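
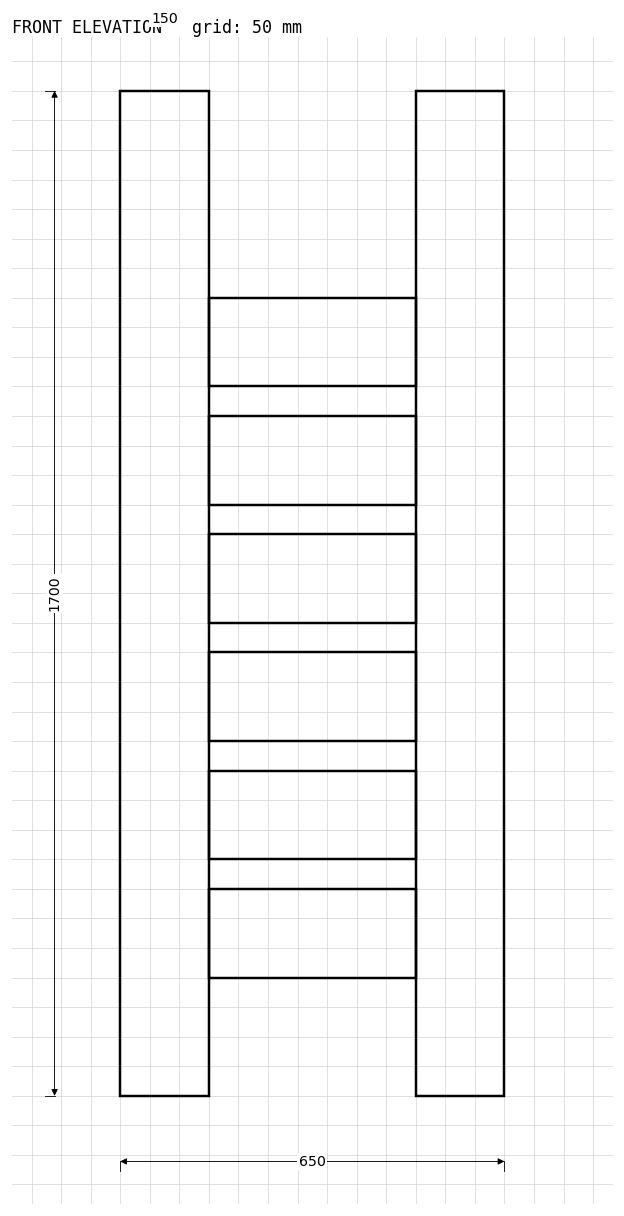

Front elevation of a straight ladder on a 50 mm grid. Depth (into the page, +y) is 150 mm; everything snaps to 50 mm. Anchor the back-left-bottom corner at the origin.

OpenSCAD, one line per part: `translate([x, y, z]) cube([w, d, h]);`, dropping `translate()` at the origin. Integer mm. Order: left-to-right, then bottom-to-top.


cube([150, 150, 1700]);
translate([150, 0, 200]) cube([350, 150, 150]);
translate([150, 0, 400]) cube([350, 150, 150]);
translate([150, 0, 600]) cube([350, 150, 150]);
translate([150, 0, 800]) cube([350, 150, 150]);
translate([150, 0, 1000]) cube([350, 150, 150]);
translate([150, 0, 1200]) cube([350, 150, 150]);
translate([500, 0, 0]) cube([150, 150, 1700]);


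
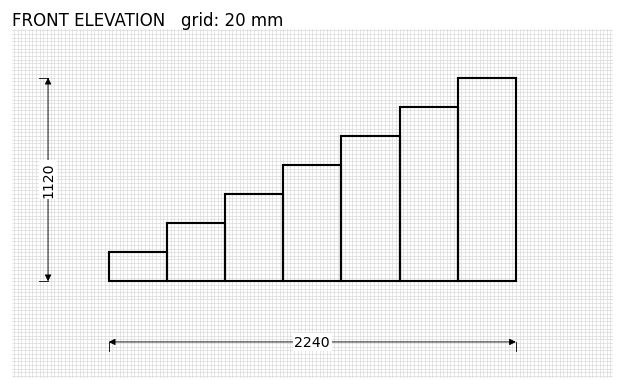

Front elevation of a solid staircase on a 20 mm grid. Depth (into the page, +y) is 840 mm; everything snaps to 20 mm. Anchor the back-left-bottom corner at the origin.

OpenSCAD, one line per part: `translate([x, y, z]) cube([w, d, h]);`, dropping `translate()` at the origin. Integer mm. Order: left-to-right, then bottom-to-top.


cube([320, 840, 160]);
translate([320, 0, 0]) cube([320, 840, 320]);
translate([640, 0, 0]) cube([320, 840, 480]);
translate([960, 0, 0]) cube([320, 840, 640]);
translate([1280, 0, 0]) cube([320, 840, 800]);
translate([1600, 0, 0]) cube([320, 840, 960]);
translate([1920, 0, 0]) cube([320, 840, 1120]);


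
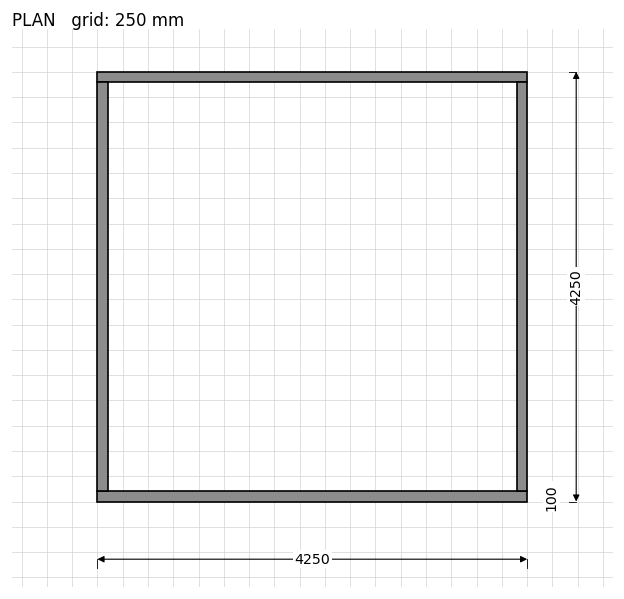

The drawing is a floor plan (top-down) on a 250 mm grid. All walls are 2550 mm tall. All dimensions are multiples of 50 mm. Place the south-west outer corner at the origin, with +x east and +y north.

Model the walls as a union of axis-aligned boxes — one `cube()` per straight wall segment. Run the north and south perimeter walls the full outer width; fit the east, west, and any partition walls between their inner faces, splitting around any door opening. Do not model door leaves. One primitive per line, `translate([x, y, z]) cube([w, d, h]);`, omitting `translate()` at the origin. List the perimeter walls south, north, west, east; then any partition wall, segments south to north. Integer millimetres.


cube([4250, 100, 2550]);
translate([0, 4150, 0]) cube([4250, 100, 2550]);
translate([0, 100, 0]) cube([100, 4050, 2550]);
translate([4150, 100, 0]) cube([100, 4050, 2550]);


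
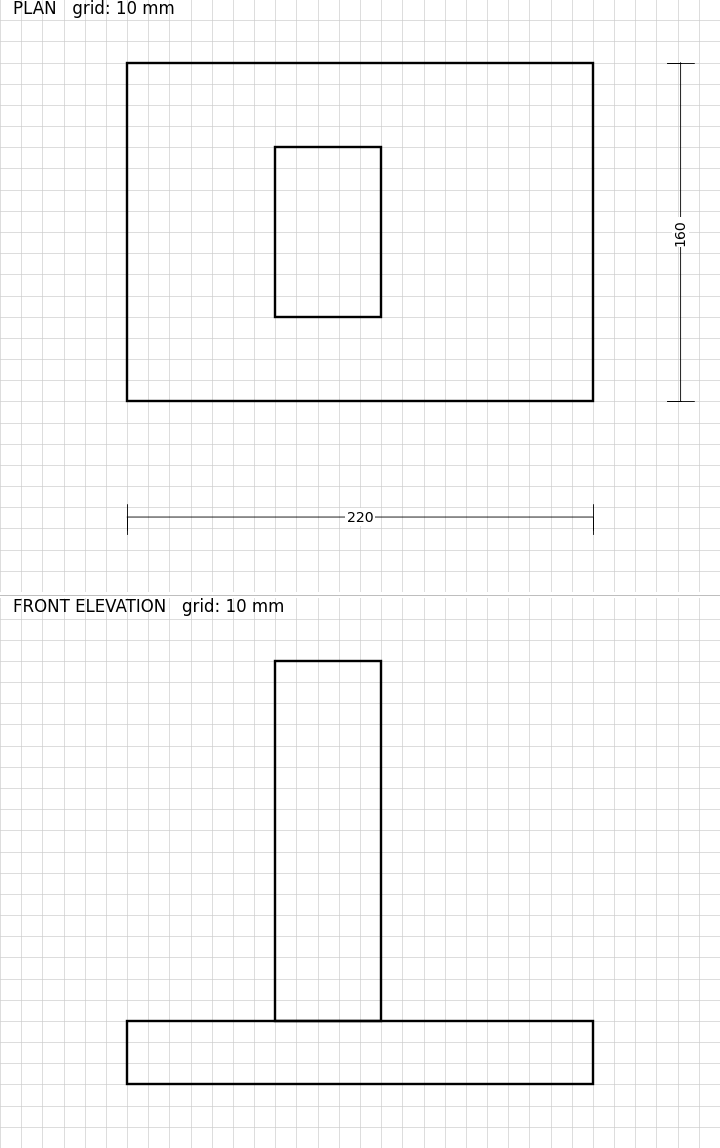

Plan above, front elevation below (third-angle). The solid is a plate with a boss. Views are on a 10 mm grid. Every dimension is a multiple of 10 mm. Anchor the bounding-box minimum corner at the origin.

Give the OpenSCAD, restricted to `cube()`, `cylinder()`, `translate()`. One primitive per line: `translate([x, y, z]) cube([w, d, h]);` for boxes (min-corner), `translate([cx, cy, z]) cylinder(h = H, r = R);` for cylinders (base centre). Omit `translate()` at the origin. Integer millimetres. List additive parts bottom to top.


cube([220, 160, 30]);
translate([70, 40, 30]) cube([50, 80, 170]);


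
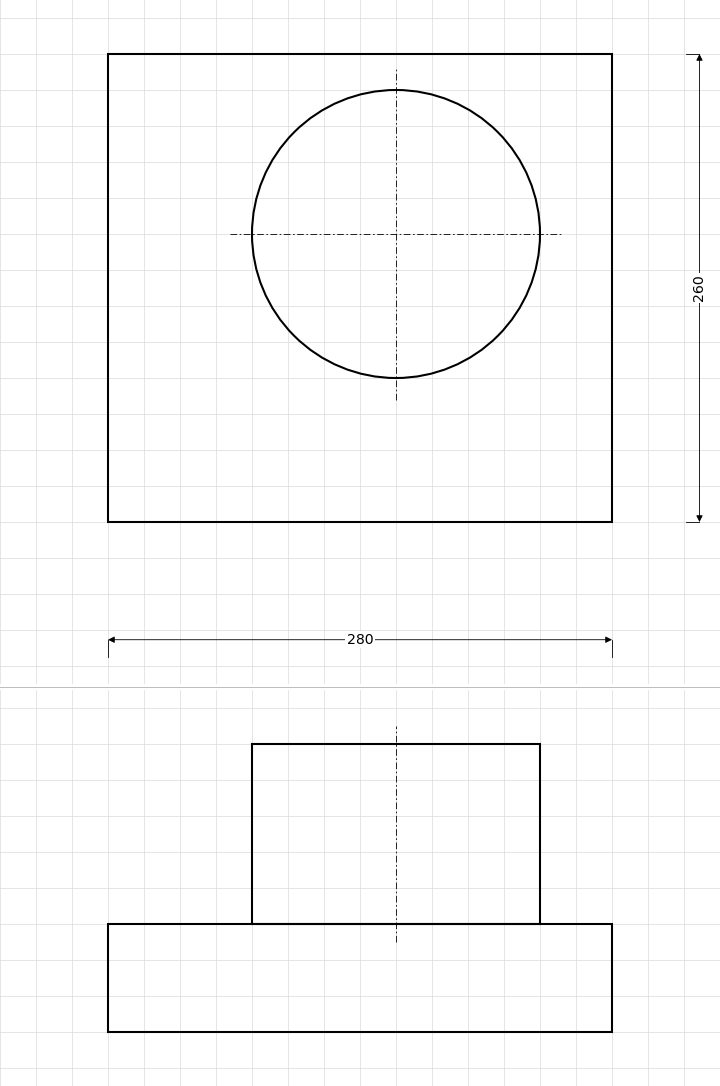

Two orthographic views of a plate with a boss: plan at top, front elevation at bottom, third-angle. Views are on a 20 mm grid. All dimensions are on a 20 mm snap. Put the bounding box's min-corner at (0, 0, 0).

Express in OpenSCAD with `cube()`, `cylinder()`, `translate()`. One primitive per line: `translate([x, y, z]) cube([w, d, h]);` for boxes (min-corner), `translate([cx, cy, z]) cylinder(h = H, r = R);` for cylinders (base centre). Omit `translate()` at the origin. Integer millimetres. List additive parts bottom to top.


cube([280, 260, 60]);
translate([160, 160, 60]) cylinder(h = 100, r = 80);


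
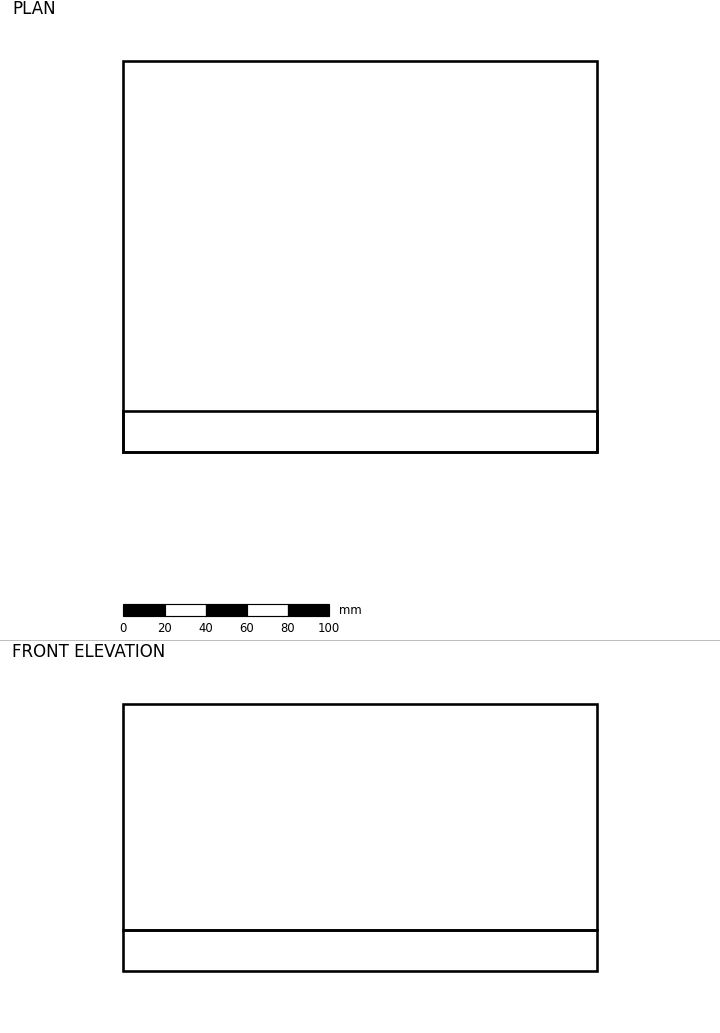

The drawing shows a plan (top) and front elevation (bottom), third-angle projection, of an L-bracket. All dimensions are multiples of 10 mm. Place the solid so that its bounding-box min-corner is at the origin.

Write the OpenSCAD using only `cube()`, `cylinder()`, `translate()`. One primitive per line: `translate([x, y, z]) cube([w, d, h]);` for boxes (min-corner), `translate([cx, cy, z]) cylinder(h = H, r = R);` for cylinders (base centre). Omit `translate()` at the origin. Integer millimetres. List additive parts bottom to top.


cube([230, 190, 20]);
translate([0, 0, 20]) cube([230, 20, 110]);


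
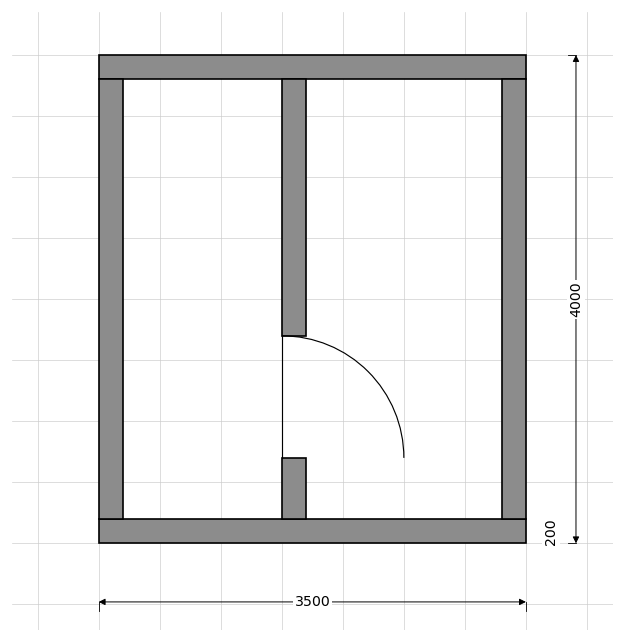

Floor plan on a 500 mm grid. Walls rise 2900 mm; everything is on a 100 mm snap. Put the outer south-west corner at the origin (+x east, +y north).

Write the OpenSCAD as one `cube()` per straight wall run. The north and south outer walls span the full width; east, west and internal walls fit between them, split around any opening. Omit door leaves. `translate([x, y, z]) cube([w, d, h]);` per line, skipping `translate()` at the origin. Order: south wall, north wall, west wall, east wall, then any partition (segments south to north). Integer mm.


cube([3500, 200, 2900]);
translate([0, 3800, 0]) cube([3500, 200, 2900]);
translate([0, 200, 0]) cube([200, 3600, 2900]);
translate([3300, 200, 0]) cube([200, 3600, 2900]);
translate([1500, 200, 0]) cube([200, 500, 2900]);
translate([1500, 1700, 0]) cube([200, 2100, 2900]);


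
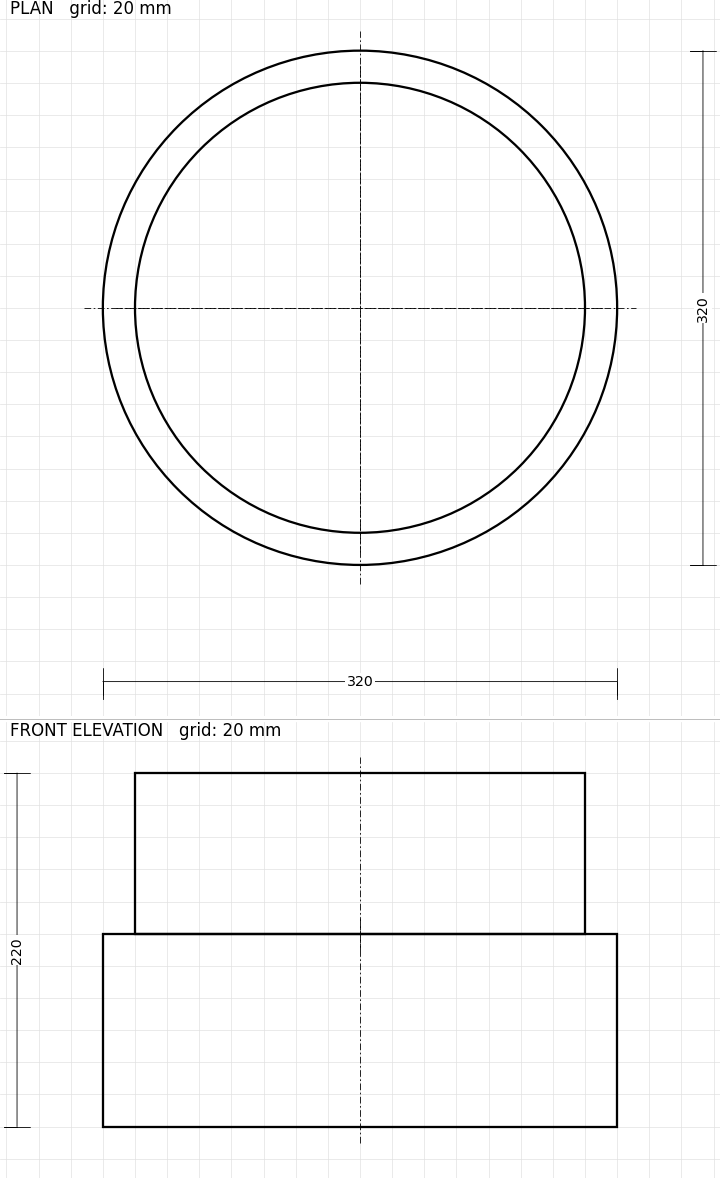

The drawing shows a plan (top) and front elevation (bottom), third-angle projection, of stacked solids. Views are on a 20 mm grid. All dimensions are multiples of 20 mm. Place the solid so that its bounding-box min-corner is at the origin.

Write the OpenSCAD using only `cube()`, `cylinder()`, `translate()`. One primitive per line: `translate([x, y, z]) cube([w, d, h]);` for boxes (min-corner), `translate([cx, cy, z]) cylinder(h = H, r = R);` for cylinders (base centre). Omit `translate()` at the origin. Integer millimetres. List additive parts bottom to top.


translate([160, 160, 0]) cylinder(h = 120, r = 160);
translate([160, 160, 120]) cylinder(h = 100, r = 140);


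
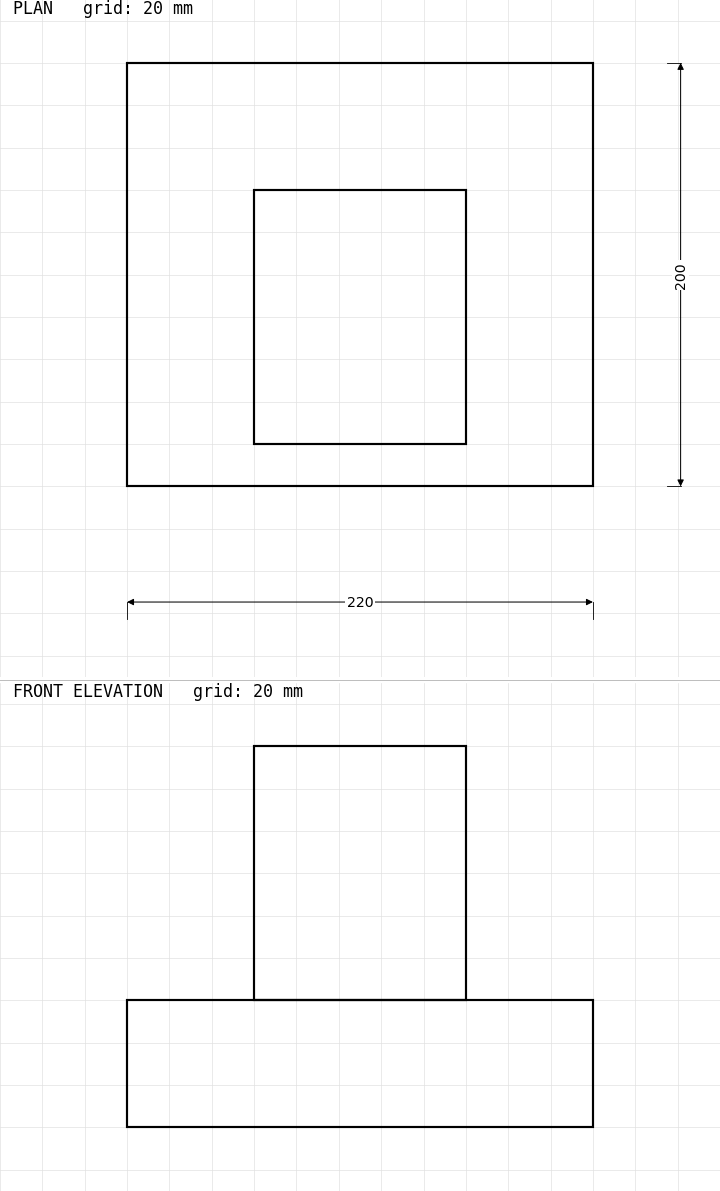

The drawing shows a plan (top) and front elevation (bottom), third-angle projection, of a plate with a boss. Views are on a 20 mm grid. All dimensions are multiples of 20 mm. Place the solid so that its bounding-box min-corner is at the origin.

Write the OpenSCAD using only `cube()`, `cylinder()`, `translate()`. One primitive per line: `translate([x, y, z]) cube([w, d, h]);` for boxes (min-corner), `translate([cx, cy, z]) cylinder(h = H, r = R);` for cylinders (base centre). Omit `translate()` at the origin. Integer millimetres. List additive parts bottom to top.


cube([220, 200, 60]);
translate([60, 20, 60]) cube([100, 120, 120]);


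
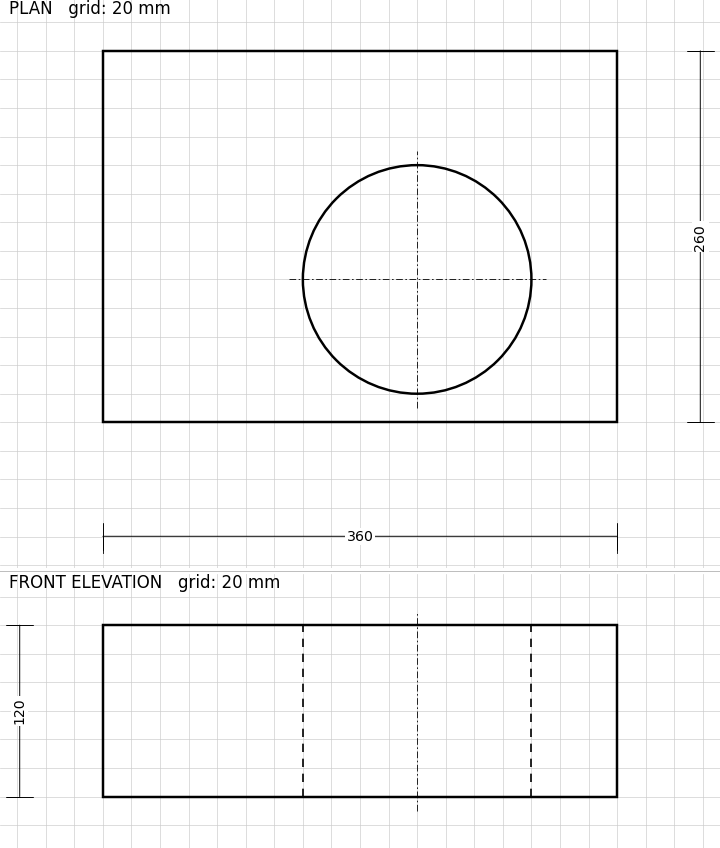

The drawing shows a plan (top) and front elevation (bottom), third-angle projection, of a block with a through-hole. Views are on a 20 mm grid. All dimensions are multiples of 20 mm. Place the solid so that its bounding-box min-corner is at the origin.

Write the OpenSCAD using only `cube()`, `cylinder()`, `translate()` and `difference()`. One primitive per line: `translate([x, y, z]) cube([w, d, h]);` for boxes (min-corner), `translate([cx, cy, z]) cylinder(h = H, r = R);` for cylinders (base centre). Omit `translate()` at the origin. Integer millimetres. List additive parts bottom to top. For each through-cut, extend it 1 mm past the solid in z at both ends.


difference() {
  cube([360, 260, 120]);
  translate([220, 100, -1]) cylinder(h = 122, r = 80);
}


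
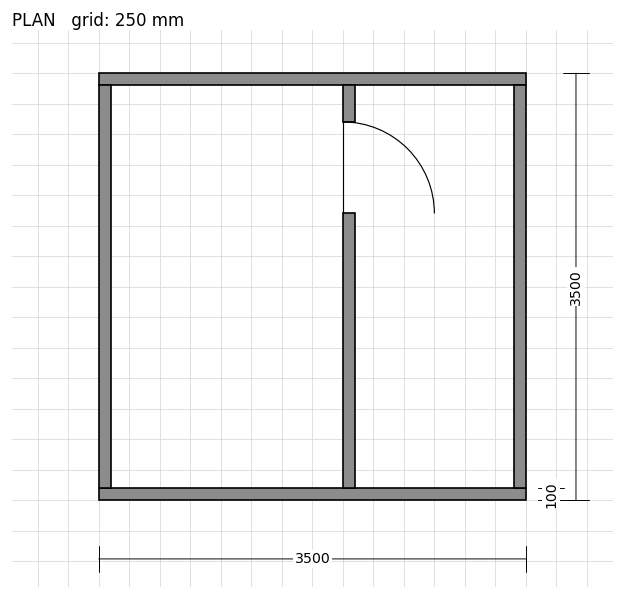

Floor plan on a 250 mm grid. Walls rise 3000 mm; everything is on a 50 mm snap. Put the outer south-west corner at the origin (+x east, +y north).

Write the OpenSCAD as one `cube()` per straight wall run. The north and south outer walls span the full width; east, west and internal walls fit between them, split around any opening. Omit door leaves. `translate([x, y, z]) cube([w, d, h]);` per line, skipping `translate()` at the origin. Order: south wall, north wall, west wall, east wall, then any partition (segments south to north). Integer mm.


cube([3500, 100, 3000]);
translate([0, 3400, 0]) cube([3500, 100, 3000]);
translate([0, 100, 0]) cube([100, 3300, 3000]);
translate([3400, 100, 0]) cube([100, 3300, 3000]);
translate([2000, 100, 0]) cube([100, 2250, 3000]);
translate([2000, 3100, 0]) cube([100, 300, 3000]);


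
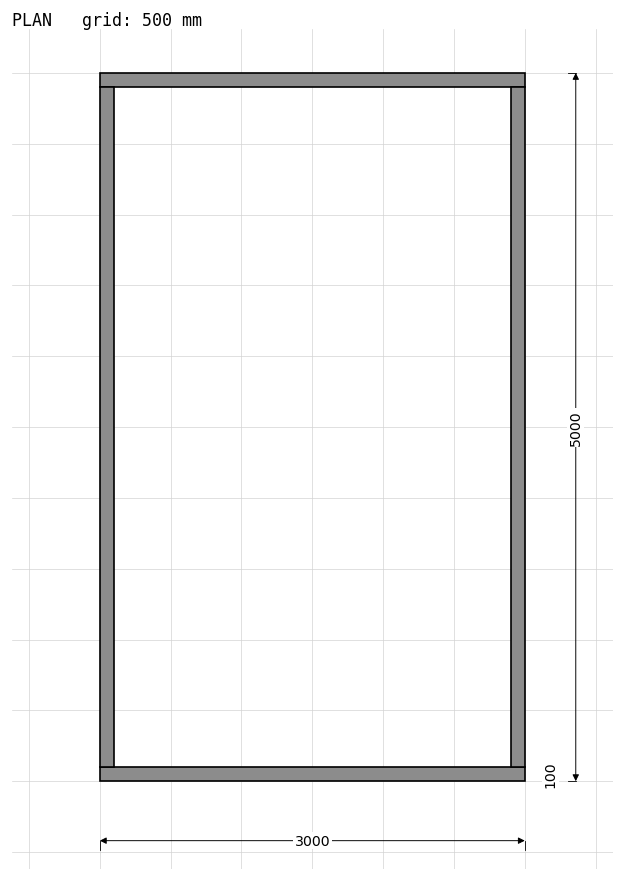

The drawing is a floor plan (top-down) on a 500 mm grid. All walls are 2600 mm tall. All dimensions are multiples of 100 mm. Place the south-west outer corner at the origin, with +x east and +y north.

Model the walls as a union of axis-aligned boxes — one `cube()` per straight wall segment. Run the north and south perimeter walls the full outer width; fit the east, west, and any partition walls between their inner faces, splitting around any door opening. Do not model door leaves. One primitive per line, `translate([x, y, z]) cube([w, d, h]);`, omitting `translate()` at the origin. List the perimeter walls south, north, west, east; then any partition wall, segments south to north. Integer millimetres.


cube([3000, 100, 2600]);
translate([0, 4900, 0]) cube([3000, 100, 2600]);
translate([0, 100, 0]) cube([100, 4800, 2600]);
translate([2900, 100, 0]) cube([100, 4800, 2600]);


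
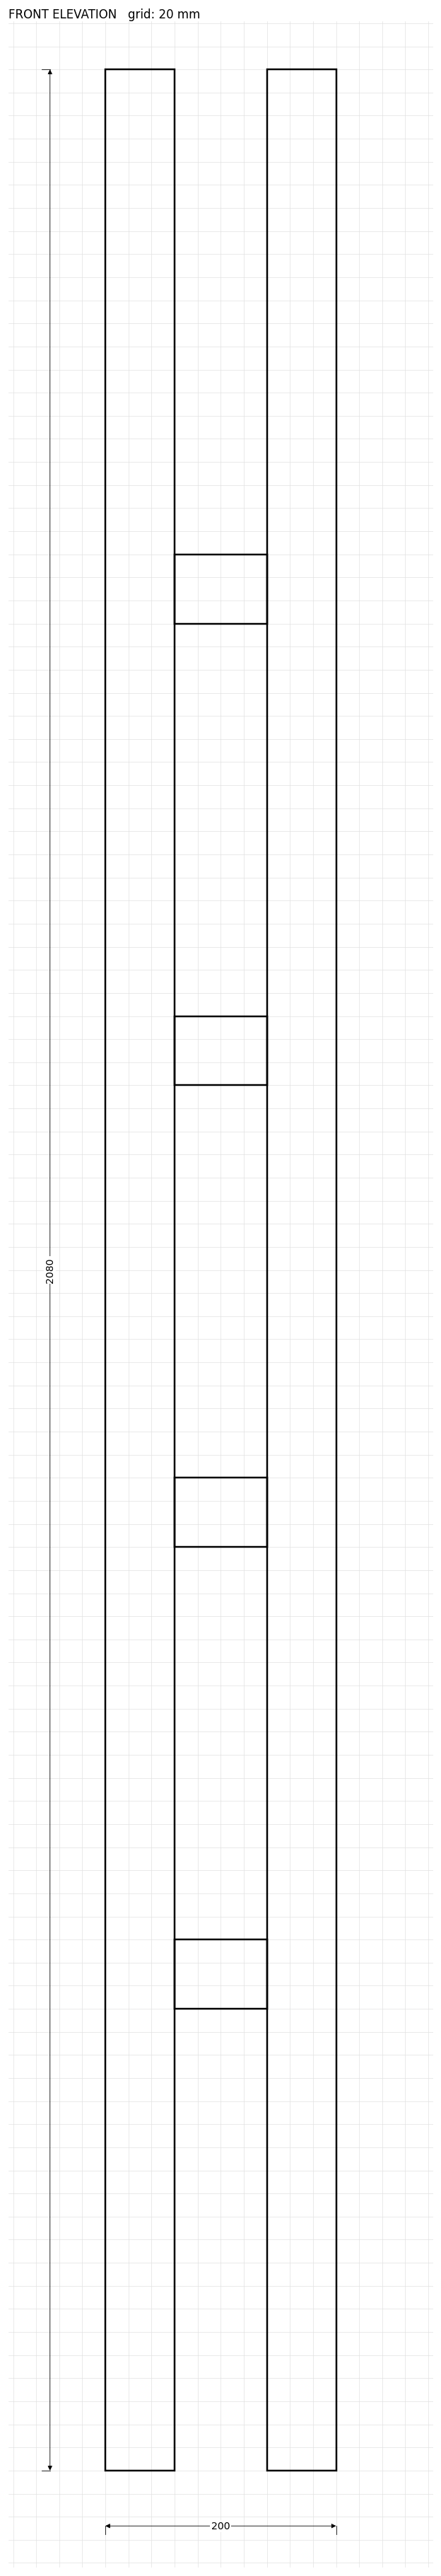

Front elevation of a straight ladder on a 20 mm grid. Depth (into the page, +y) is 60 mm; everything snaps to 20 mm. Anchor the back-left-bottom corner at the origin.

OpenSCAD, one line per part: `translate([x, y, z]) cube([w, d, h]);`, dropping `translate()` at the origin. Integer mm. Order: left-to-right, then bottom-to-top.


cube([60, 60, 2080]);
translate([60, 0, 400]) cube([80, 60, 60]);
translate([60, 0, 800]) cube([80, 60, 60]);
translate([60, 0, 1200]) cube([80, 60, 60]);
translate([60, 0, 1600]) cube([80, 60, 60]);
translate([140, 0, 0]) cube([60, 60, 2080]);


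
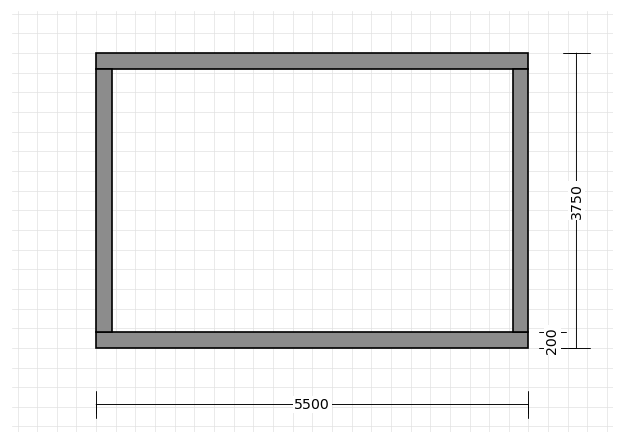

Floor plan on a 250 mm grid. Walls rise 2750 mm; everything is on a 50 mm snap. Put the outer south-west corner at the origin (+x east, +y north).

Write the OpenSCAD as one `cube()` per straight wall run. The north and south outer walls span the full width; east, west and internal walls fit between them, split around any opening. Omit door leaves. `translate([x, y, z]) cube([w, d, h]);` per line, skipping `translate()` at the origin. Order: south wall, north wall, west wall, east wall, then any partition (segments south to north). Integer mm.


cube([5500, 200, 2750]);
translate([0, 3550, 0]) cube([5500, 200, 2750]);
translate([0, 200, 0]) cube([200, 3350, 2750]);
translate([5300, 200, 0]) cube([200, 3350, 2750]);


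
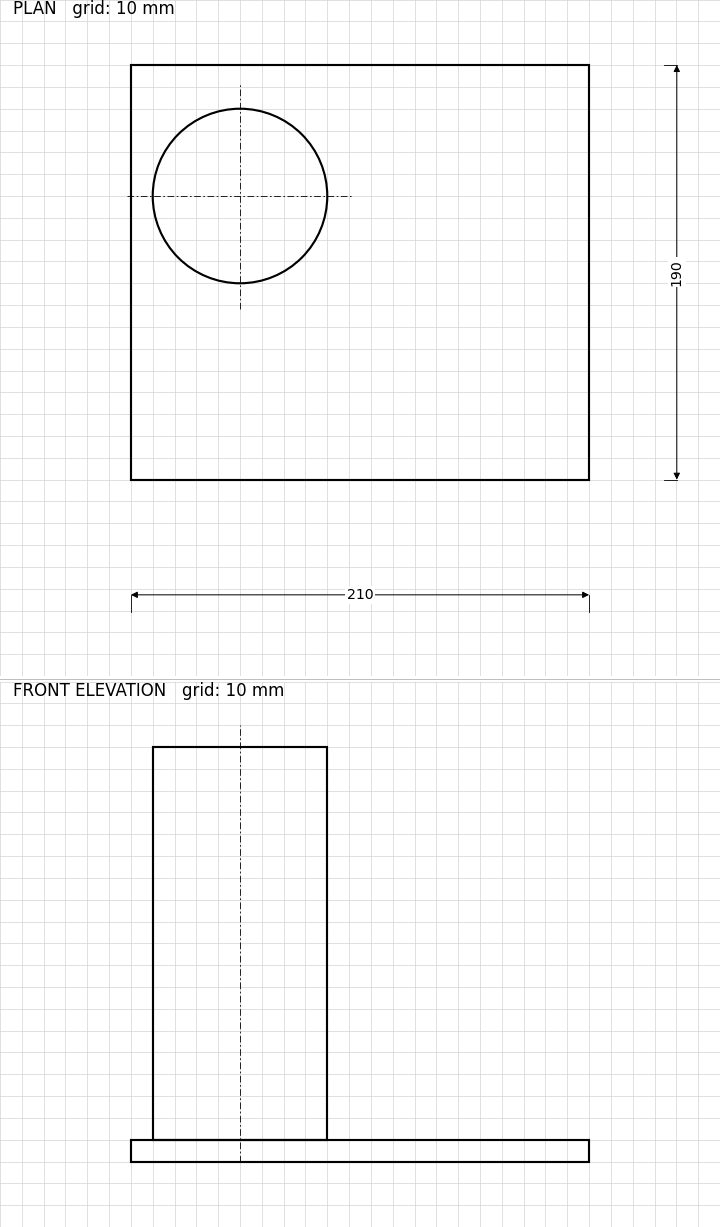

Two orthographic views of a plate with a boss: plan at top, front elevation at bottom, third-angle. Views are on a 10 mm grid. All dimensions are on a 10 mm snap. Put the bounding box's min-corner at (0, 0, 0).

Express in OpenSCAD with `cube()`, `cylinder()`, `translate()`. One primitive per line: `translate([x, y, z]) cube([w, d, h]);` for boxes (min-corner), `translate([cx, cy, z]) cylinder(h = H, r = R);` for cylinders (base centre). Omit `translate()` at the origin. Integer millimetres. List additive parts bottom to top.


cube([210, 190, 10]);
translate([50, 130, 10]) cylinder(h = 180, r = 40);


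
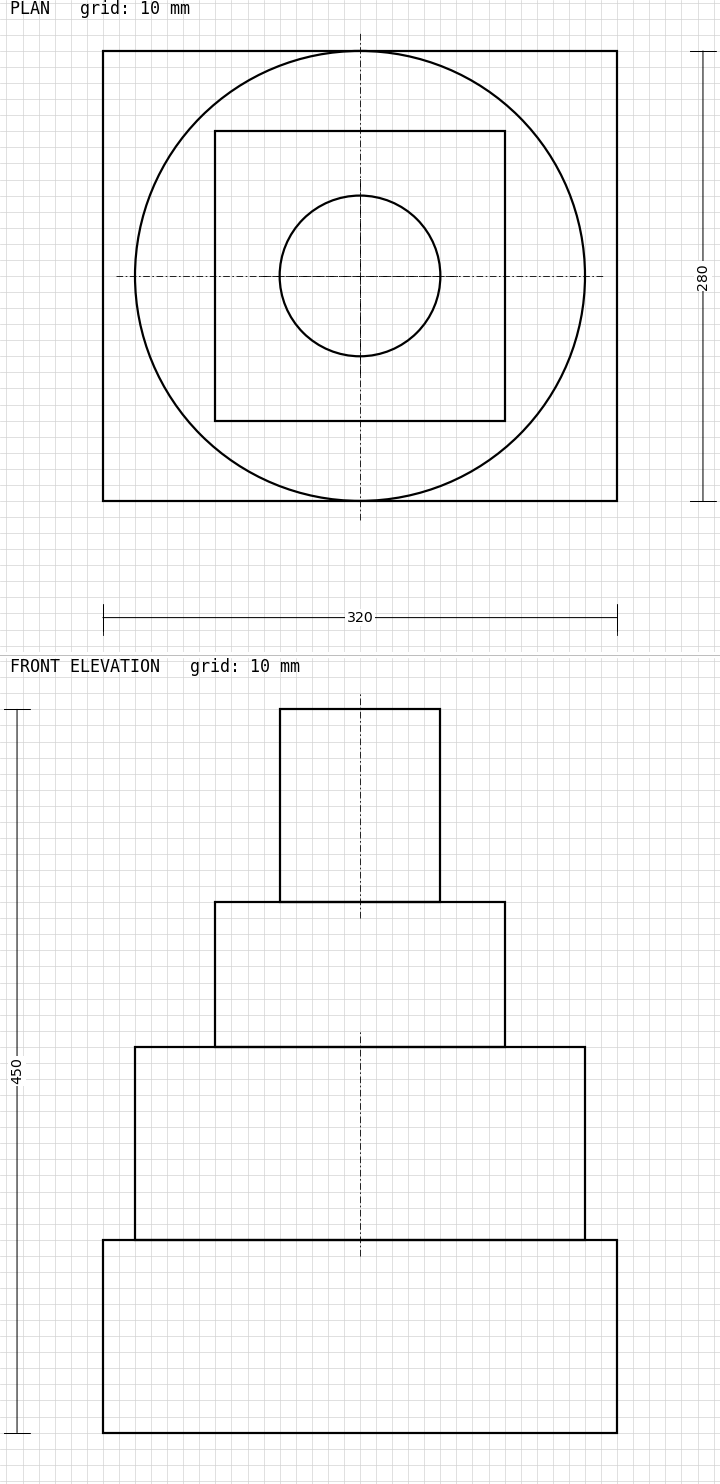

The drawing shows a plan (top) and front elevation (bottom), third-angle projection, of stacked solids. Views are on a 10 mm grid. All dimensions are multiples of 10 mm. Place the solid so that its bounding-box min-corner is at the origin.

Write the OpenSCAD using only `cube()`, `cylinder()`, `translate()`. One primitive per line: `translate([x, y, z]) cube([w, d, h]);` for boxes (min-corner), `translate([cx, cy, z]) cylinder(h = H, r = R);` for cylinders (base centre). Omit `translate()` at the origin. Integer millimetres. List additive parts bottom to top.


cube([320, 280, 120]);
translate([160, 140, 120]) cylinder(h = 120, r = 140);
translate([70, 50, 240]) cube([180, 180, 90]);
translate([160, 140, 330]) cylinder(h = 120, r = 50);


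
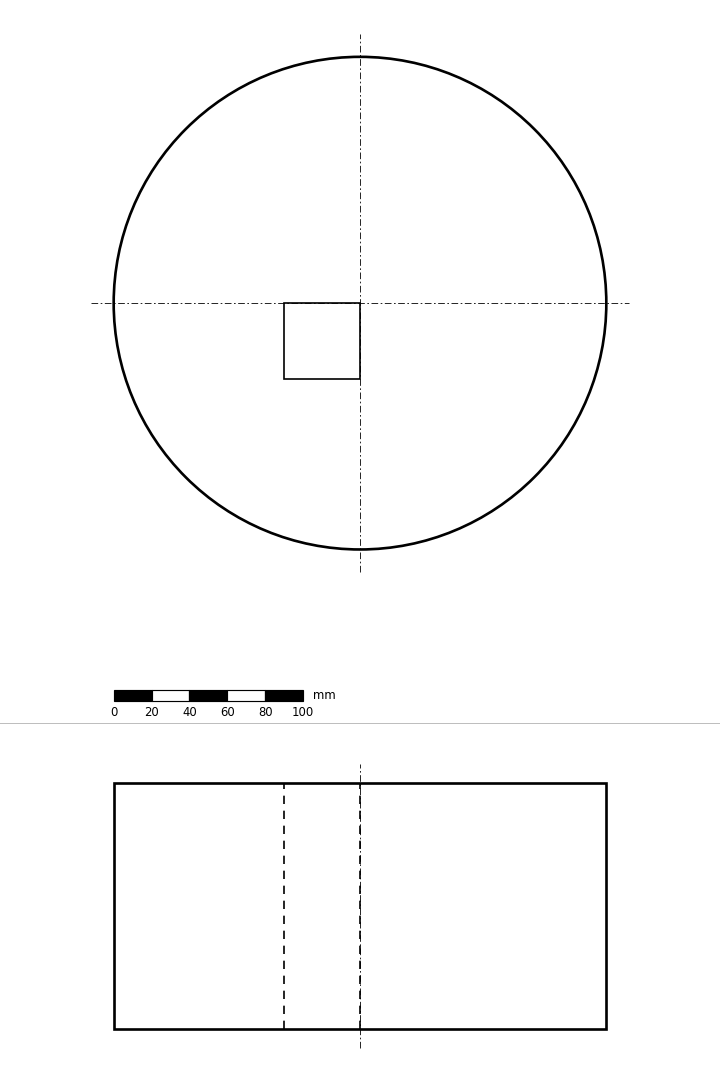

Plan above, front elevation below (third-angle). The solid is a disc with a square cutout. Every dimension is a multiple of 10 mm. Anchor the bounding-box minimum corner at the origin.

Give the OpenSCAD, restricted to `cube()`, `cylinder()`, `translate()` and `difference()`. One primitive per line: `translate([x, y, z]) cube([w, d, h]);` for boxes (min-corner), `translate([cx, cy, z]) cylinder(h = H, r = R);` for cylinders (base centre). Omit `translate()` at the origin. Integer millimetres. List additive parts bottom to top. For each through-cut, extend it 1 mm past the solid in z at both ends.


difference() {
  translate([130, 130, 0]) cylinder(h = 130, r = 130);
  translate([90, 90, -1]) cube([40, 40, 132]);
}


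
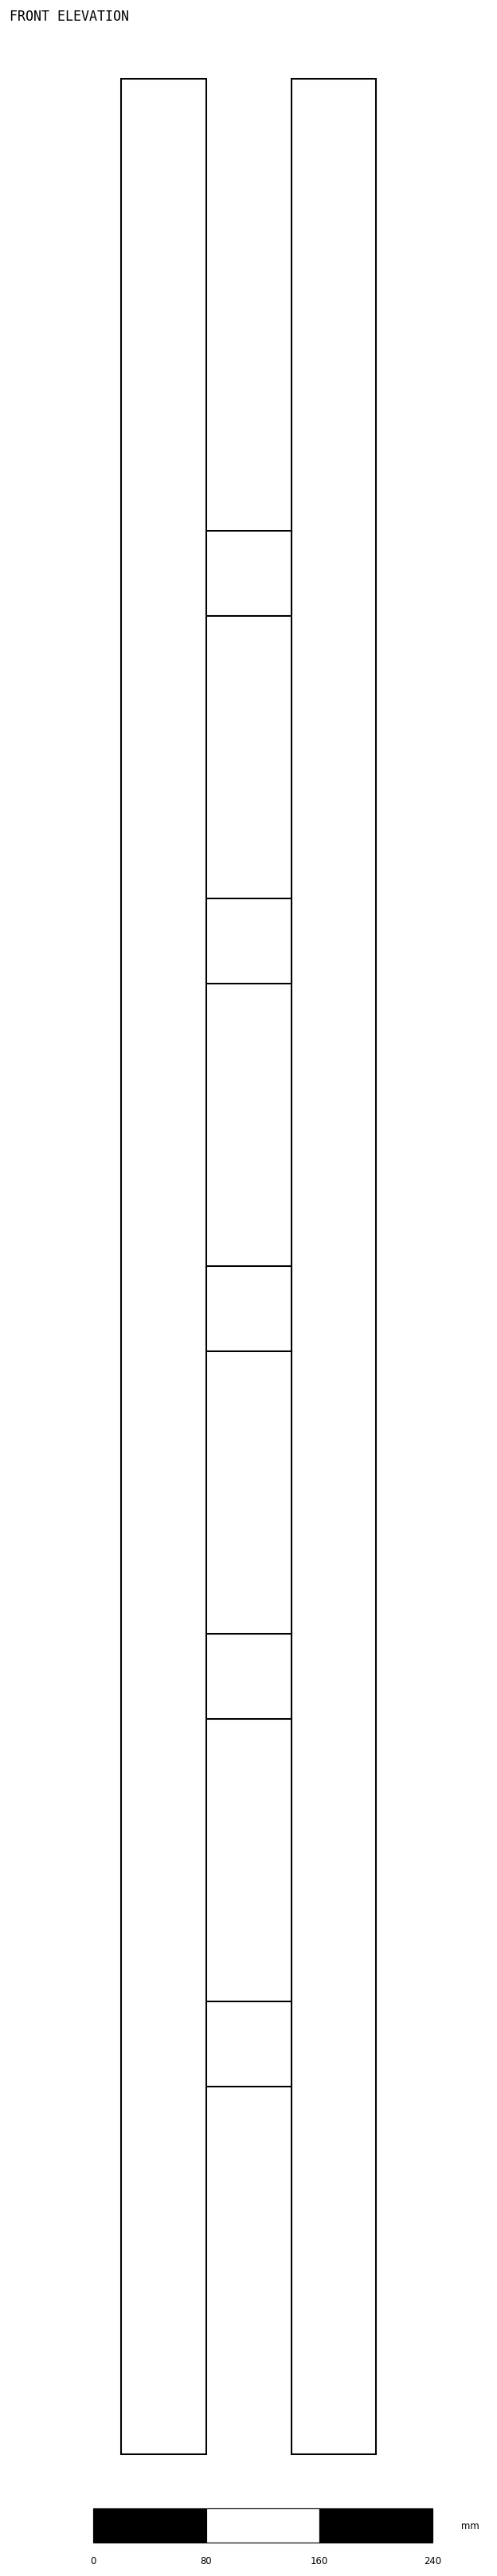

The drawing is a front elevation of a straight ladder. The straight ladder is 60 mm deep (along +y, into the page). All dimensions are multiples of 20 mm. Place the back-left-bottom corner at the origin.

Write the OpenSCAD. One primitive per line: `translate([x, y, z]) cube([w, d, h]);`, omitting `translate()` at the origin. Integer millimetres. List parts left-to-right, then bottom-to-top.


cube([60, 60, 1680]);
translate([60, 0, 260]) cube([60, 60, 60]);
translate([60, 0, 520]) cube([60, 60, 60]);
translate([60, 0, 780]) cube([60, 60, 60]);
translate([60, 0, 1040]) cube([60, 60, 60]);
translate([60, 0, 1300]) cube([60, 60, 60]);
translate([120, 0, 0]) cube([60, 60, 1680]);


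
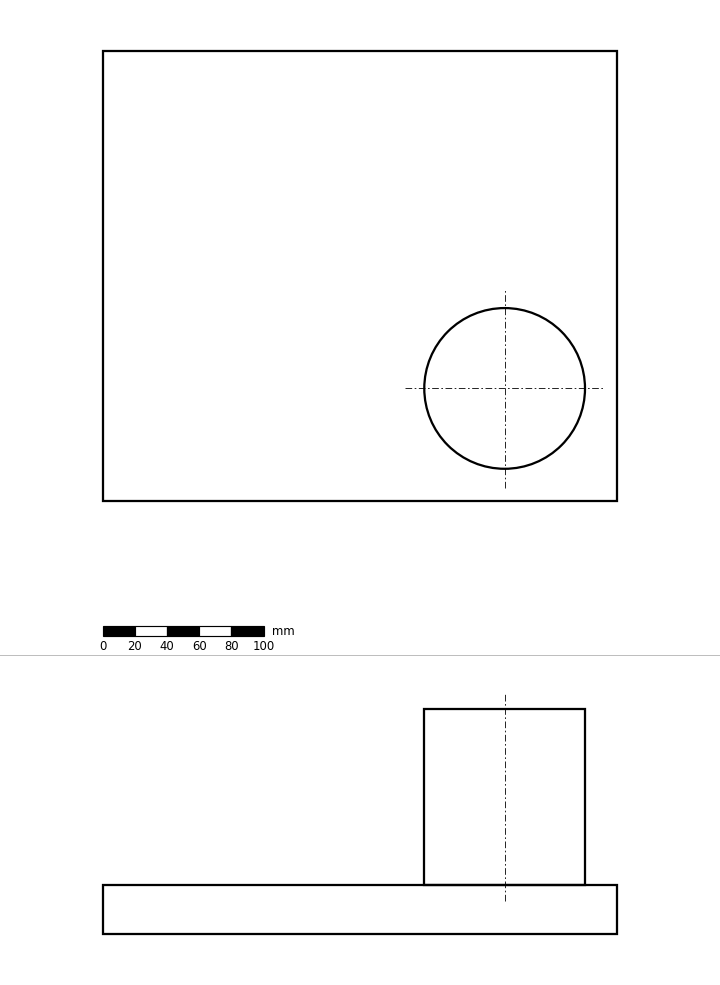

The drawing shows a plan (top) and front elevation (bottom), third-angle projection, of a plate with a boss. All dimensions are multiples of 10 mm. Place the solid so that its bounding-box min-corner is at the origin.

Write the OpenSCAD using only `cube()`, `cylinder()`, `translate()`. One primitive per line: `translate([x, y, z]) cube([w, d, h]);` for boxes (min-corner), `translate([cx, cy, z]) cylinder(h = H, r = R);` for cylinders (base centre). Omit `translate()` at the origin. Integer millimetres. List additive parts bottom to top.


cube([320, 280, 30]);
translate([250, 70, 30]) cylinder(h = 110, r = 50);


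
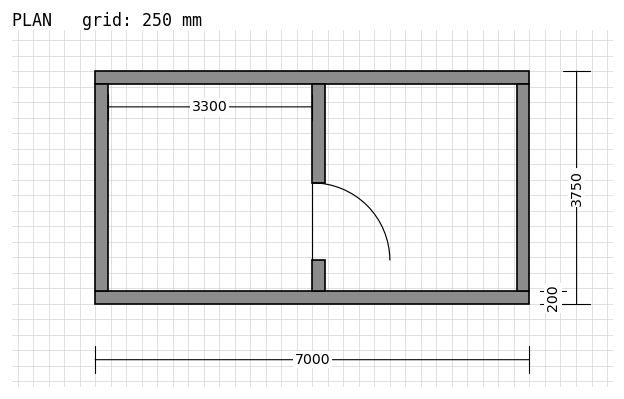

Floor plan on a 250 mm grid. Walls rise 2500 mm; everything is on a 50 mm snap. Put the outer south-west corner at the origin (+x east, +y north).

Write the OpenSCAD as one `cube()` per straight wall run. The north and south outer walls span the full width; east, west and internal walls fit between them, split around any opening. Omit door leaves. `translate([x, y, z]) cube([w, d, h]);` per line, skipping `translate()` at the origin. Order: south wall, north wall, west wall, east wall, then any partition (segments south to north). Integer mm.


cube([7000, 200, 2500]);
translate([0, 3550, 0]) cube([7000, 200, 2500]);
translate([0, 200, 0]) cube([200, 3350, 2500]);
translate([6800, 200, 0]) cube([200, 3350, 2500]);
translate([3500, 200, 0]) cube([200, 500, 2500]);
translate([3500, 1950, 0]) cube([200, 1600, 2500]);


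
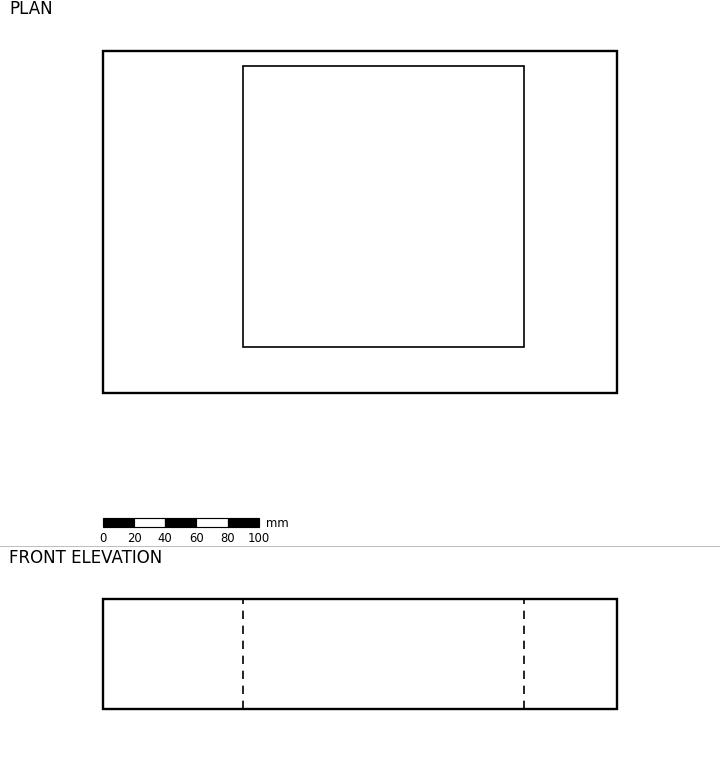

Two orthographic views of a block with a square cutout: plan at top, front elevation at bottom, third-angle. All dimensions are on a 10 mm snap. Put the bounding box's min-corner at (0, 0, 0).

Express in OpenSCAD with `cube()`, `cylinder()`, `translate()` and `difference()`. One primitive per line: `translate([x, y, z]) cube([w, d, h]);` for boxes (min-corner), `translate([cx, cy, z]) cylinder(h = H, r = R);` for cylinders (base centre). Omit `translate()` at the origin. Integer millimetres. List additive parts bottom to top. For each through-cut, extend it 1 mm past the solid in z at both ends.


difference() {
  cube([330, 220, 70]);
  translate([90, 30, -1]) cube([180, 180, 72]);
}


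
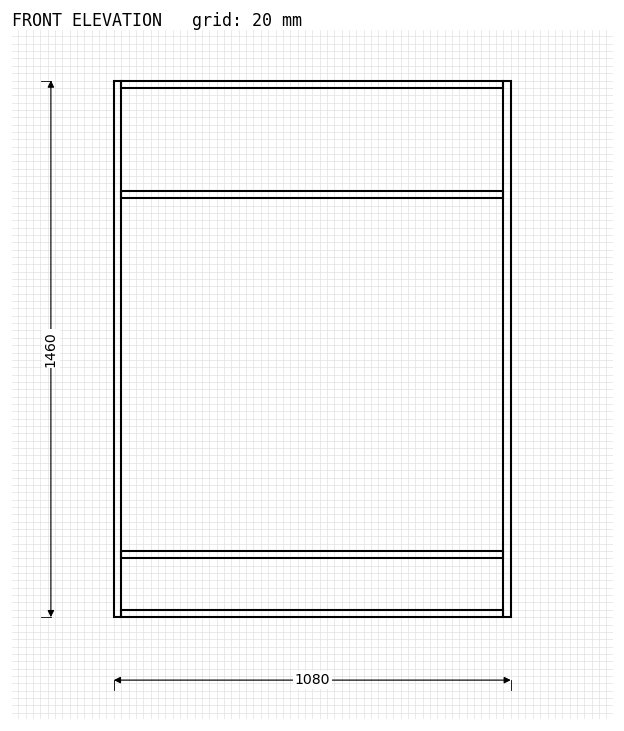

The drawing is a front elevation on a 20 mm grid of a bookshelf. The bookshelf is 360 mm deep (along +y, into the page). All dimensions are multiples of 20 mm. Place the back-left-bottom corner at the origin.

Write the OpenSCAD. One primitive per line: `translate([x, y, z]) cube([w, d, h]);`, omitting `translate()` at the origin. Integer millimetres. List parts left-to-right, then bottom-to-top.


cube([20, 360, 1460]);
translate([20, 0, 0]) cube([1040, 360, 20]);
translate([20, 0, 160]) cube([1040, 360, 20]);
translate([20, 0, 1140]) cube([1040, 360, 20]);
translate([20, 0, 1440]) cube([1040, 360, 20]);
translate([1060, 0, 0]) cube([20, 360, 1460]);


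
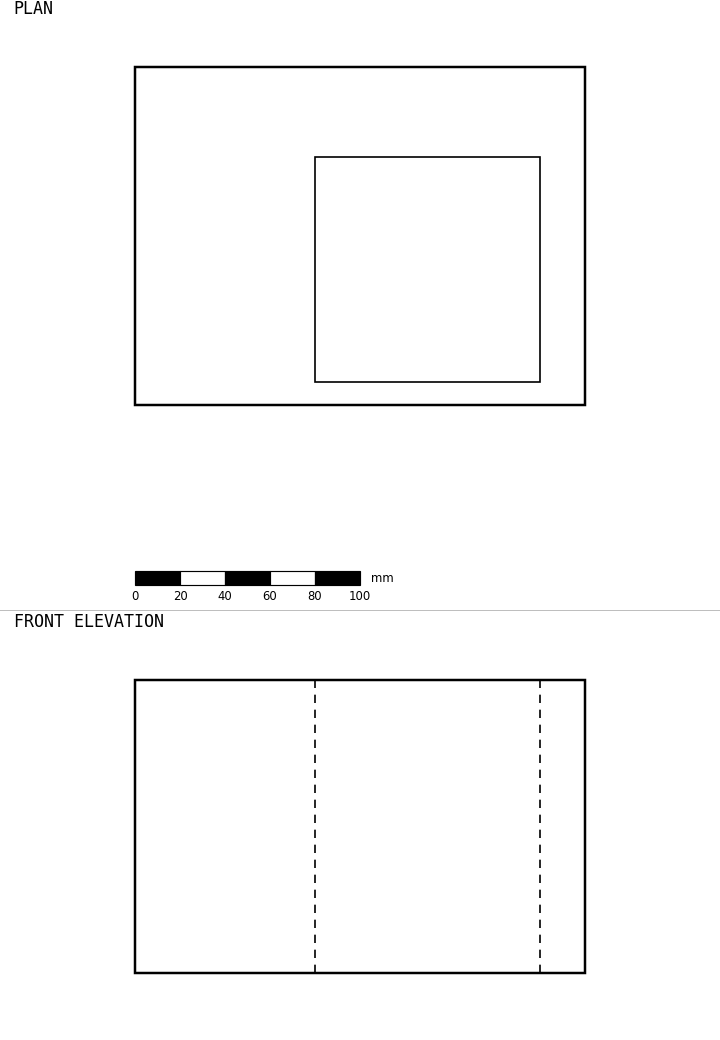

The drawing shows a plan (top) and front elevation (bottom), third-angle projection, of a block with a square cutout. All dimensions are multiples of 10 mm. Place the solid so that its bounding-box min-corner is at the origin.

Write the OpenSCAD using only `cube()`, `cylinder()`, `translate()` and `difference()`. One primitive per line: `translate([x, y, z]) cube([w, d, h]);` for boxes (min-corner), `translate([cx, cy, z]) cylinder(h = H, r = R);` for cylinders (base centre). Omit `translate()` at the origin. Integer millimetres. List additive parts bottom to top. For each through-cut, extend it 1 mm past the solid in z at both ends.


difference() {
  cube([200, 150, 130]);
  translate([80, 10, -1]) cube([100, 100, 132]);
}


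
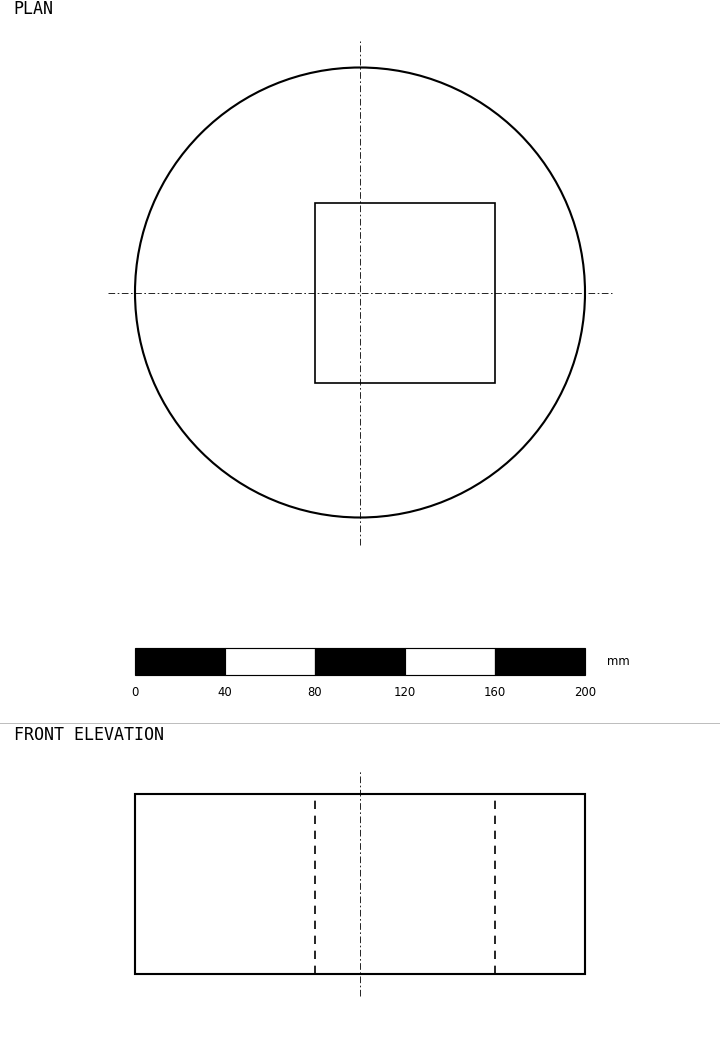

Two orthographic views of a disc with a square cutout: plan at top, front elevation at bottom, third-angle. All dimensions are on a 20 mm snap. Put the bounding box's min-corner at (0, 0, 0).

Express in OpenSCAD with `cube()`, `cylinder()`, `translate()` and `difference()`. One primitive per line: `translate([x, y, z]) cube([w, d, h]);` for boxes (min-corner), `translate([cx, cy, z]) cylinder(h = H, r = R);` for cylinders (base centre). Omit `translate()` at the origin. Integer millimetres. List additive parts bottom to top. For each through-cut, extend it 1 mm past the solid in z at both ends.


difference() {
  translate([100, 100, 0]) cylinder(h = 80, r = 100);
  translate([80, 60, -1]) cube([80, 80, 82]);
}


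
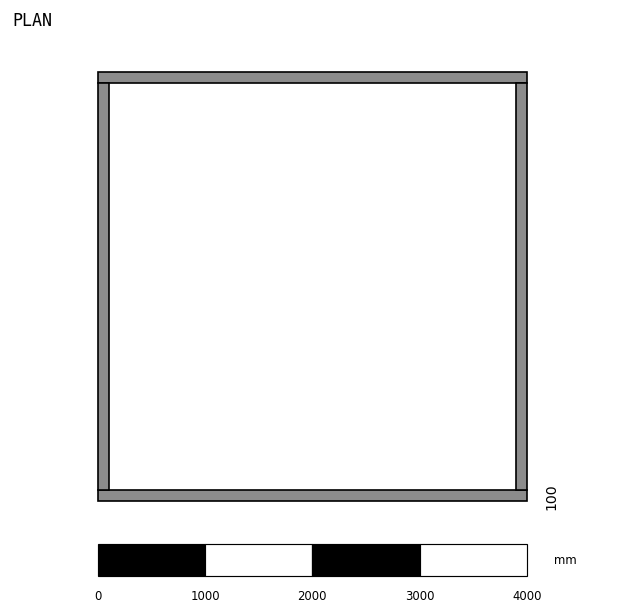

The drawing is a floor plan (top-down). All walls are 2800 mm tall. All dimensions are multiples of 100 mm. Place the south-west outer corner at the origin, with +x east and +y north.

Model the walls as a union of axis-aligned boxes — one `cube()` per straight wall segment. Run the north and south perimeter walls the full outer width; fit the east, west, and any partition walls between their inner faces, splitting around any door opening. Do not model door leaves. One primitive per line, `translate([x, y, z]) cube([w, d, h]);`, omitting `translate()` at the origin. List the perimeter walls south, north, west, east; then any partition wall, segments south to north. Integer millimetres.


cube([4000, 100, 2800]);
translate([0, 3900, 0]) cube([4000, 100, 2800]);
translate([0, 100, 0]) cube([100, 3800, 2800]);
translate([3900, 100, 0]) cube([100, 3800, 2800]);


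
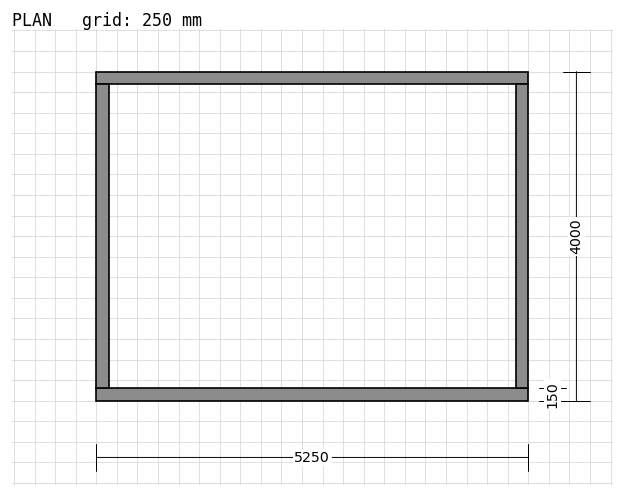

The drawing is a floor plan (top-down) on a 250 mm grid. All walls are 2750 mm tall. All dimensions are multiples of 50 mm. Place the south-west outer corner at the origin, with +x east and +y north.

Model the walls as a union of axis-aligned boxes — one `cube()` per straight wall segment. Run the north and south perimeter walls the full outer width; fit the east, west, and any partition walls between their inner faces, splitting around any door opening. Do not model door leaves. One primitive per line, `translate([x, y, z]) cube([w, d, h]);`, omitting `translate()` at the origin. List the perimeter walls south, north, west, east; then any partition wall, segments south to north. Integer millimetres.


cube([5250, 150, 2750]);
translate([0, 3850, 0]) cube([5250, 150, 2750]);
translate([0, 150, 0]) cube([150, 3700, 2750]);
translate([5100, 150, 0]) cube([150, 3700, 2750]);


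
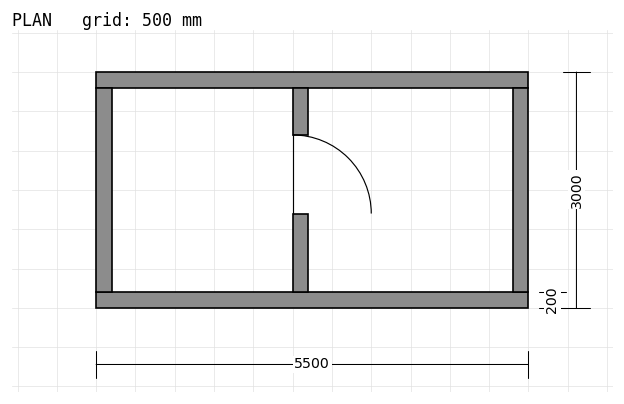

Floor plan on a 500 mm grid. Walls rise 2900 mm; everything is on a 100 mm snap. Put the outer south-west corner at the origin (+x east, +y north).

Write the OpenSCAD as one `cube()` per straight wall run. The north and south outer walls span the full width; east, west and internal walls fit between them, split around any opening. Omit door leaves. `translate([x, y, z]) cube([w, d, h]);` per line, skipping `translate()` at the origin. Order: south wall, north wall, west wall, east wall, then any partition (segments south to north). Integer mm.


cube([5500, 200, 2900]);
translate([0, 2800, 0]) cube([5500, 200, 2900]);
translate([0, 200, 0]) cube([200, 2600, 2900]);
translate([5300, 200, 0]) cube([200, 2600, 2900]);
translate([2500, 200, 0]) cube([200, 1000, 2900]);
translate([2500, 2200, 0]) cube([200, 600, 2900]);


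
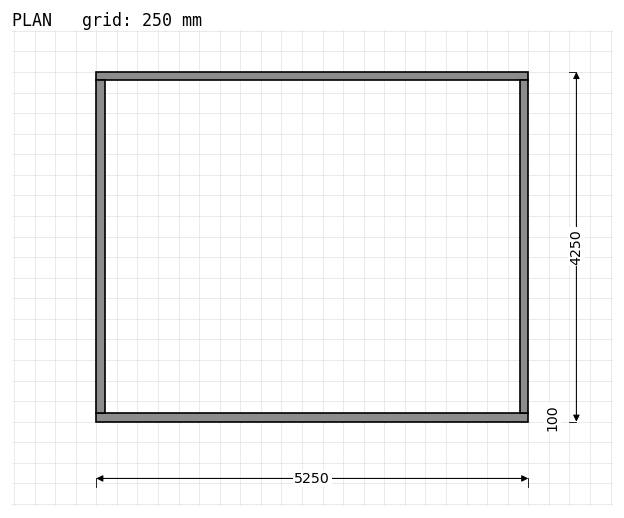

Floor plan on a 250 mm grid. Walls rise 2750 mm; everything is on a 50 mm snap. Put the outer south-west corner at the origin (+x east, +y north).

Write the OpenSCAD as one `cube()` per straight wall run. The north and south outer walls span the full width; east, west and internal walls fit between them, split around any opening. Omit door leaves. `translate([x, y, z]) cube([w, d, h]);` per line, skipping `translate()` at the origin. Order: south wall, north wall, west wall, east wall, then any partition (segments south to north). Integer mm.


cube([5250, 100, 2750]);
translate([0, 4150, 0]) cube([5250, 100, 2750]);
translate([0, 100, 0]) cube([100, 4050, 2750]);
translate([5150, 100, 0]) cube([100, 4050, 2750]);


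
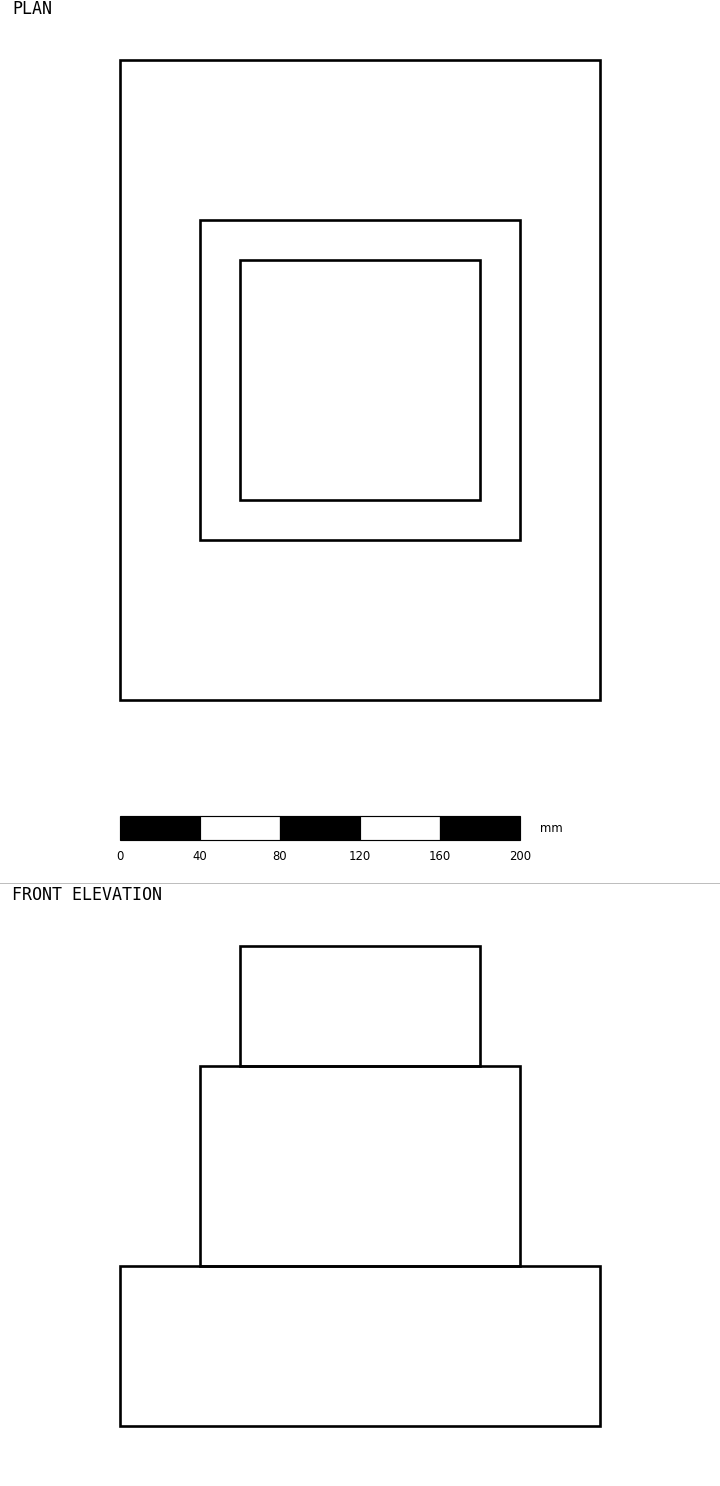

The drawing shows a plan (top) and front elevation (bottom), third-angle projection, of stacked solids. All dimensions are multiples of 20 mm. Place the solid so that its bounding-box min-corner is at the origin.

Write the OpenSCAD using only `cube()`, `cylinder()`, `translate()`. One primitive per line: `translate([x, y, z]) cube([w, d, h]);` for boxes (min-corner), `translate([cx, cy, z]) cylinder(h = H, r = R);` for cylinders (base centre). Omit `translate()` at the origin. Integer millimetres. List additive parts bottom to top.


cube([240, 320, 80]);
translate([40, 80, 80]) cube([160, 160, 100]);
translate([60, 100, 180]) cube([120, 120, 60]);


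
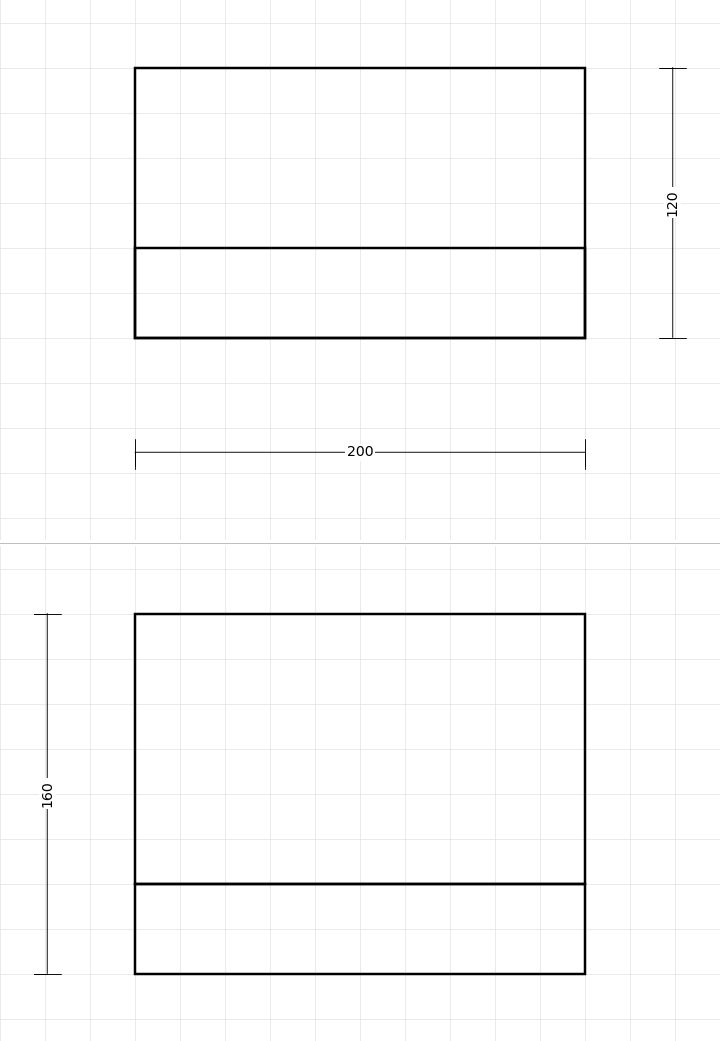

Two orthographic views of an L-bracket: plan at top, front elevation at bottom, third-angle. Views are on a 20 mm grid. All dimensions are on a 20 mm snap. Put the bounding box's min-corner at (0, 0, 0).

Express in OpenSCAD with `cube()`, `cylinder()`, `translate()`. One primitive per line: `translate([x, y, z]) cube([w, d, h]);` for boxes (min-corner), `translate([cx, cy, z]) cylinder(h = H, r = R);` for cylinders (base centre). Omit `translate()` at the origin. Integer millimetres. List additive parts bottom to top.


cube([200, 120, 40]);
translate([0, 0, 40]) cube([200, 40, 120]);


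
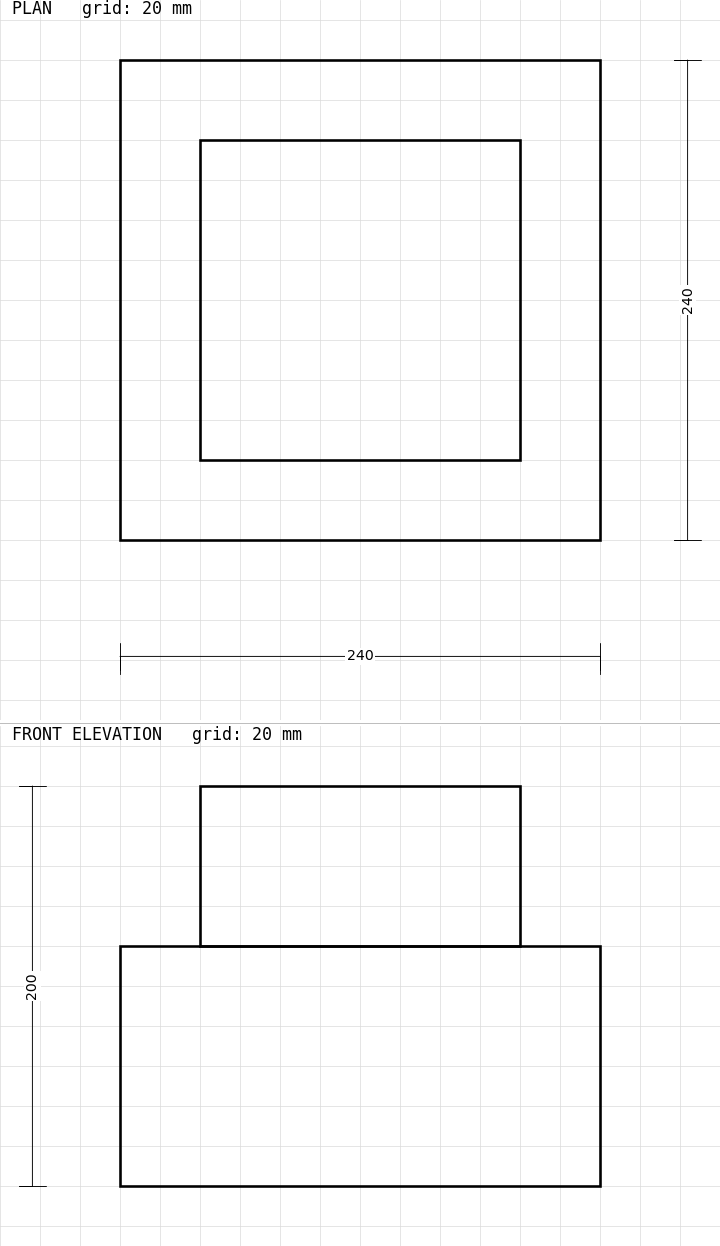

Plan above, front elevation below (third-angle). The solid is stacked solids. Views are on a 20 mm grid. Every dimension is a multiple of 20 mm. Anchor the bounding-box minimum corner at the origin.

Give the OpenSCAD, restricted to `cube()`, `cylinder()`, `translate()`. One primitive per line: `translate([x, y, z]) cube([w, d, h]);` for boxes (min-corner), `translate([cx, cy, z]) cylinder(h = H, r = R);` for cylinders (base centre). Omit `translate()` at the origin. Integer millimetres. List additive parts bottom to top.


cube([240, 240, 120]);
translate([40, 40, 120]) cube([160, 160, 80]);


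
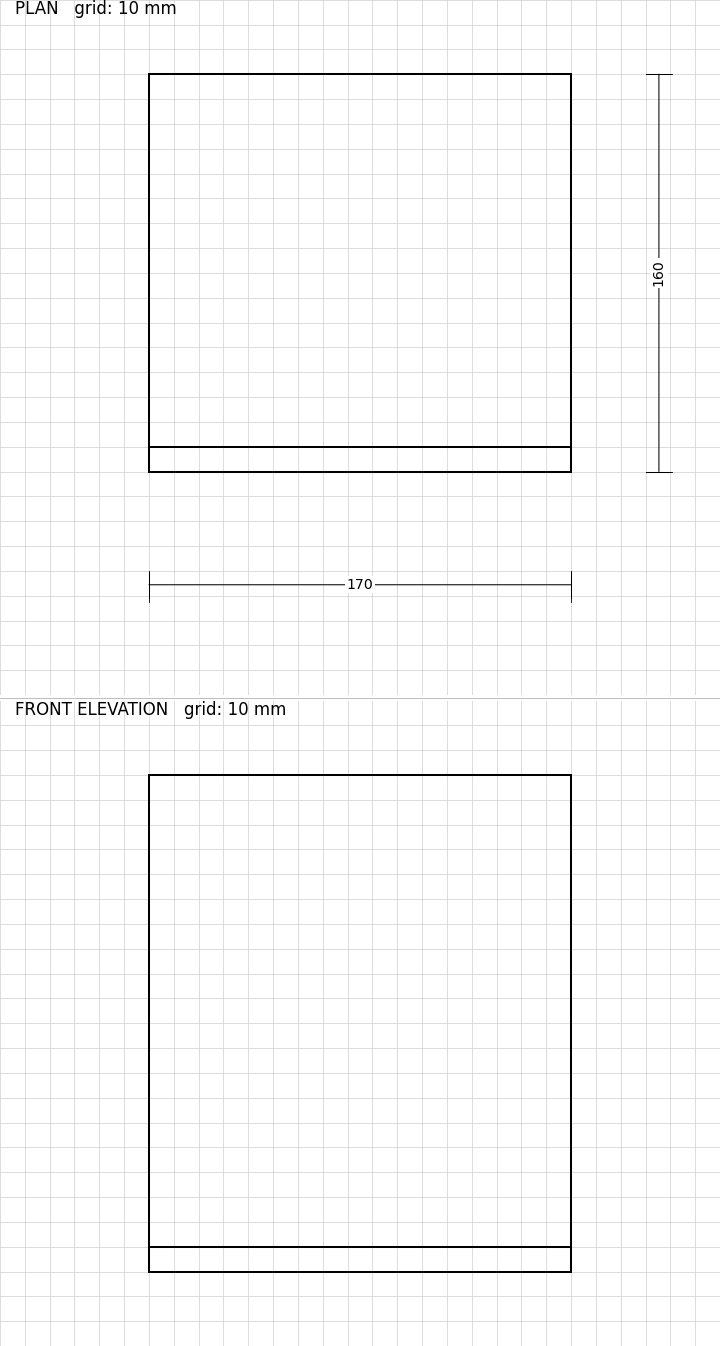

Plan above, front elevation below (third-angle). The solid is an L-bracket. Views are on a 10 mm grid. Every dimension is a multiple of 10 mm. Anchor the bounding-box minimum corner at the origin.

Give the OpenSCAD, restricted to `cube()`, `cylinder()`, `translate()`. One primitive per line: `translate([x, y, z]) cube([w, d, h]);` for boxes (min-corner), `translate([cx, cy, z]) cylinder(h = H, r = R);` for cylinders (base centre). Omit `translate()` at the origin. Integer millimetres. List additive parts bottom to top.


cube([170, 160, 10]);
translate([0, 0, 10]) cube([170, 10, 190]);


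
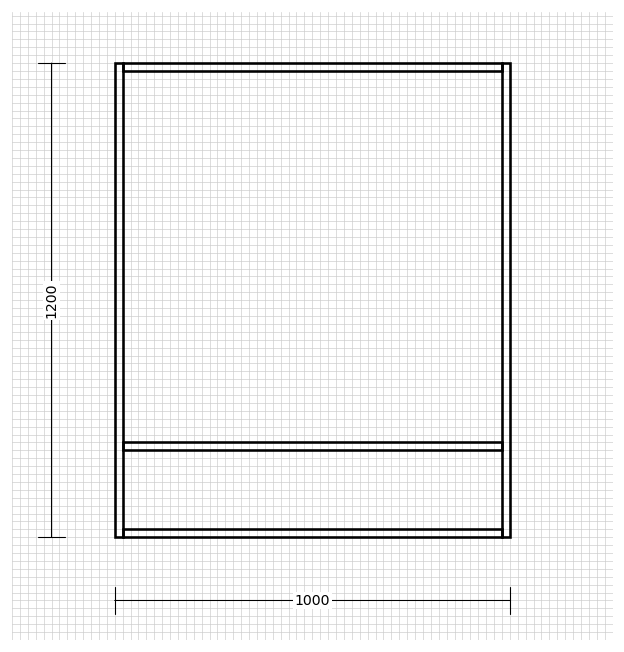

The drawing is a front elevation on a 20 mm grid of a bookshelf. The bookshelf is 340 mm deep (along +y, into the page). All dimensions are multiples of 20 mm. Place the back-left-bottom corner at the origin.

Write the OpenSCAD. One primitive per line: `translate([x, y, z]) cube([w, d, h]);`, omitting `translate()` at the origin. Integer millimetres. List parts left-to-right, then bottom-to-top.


cube([20, 340, 1200]);
translate([20, 0, 0]) cube([960, 340, 20]);
translate([20, 0, 220]) cube([960, 340, 20]);
translate([20, 0, 1180]) cube([960, 340, 20]);
translate([980, 0, 0]) cube([20, 340, 1200]);


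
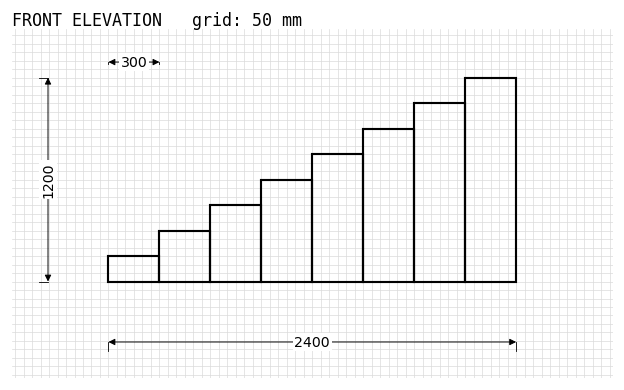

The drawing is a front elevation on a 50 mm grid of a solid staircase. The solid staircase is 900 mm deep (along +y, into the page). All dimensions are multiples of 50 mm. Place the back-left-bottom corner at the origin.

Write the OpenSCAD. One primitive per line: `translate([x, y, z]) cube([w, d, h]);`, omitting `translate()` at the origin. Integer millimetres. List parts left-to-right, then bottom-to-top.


cube([300, 900, 150]);
translate([300, 0, 0]) cube([300, 900, 300]);
translate([600, 0, 0]) cube([300, 900, 450]);
translate([900, 0, 0]) cube([300, 900, 600]);
translate([1200, 0, 0]) cube([300, 900, 750]);
translate([1500, 0, 0]) cube([300, 900, 900]);
translate([1800, 0, 0]) cube([300, 900, 1050]);
translate([2100, 0, 0]) cube([300, 900, 1200]);


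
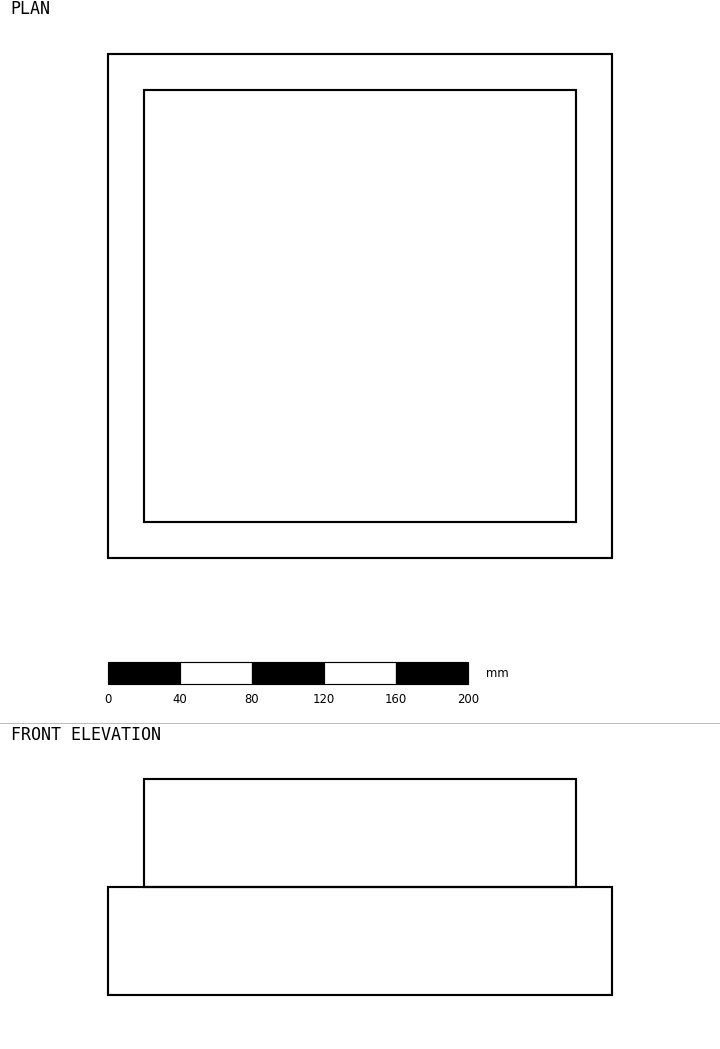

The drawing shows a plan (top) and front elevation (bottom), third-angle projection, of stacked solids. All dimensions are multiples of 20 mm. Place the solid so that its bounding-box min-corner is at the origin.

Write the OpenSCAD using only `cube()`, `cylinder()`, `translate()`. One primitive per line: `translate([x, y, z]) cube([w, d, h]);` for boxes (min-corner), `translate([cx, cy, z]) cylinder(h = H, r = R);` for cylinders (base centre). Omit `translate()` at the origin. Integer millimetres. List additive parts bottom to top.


cube([280, 280, 60]);
translate([20, 20, 60]) cube([240, 240, 60]);
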